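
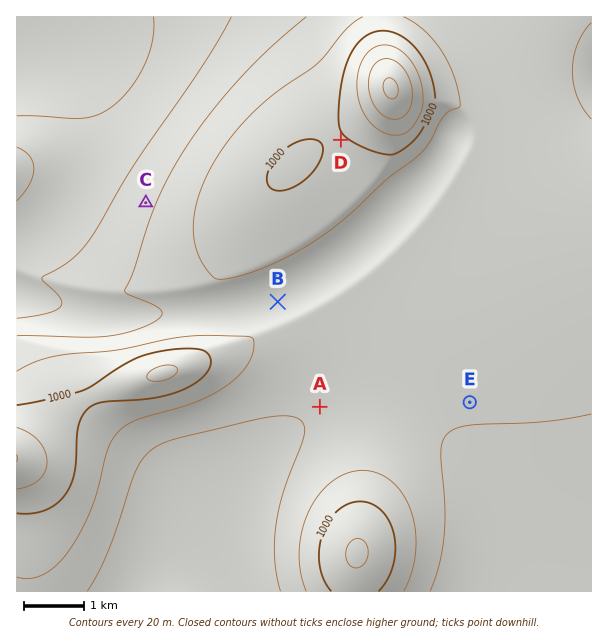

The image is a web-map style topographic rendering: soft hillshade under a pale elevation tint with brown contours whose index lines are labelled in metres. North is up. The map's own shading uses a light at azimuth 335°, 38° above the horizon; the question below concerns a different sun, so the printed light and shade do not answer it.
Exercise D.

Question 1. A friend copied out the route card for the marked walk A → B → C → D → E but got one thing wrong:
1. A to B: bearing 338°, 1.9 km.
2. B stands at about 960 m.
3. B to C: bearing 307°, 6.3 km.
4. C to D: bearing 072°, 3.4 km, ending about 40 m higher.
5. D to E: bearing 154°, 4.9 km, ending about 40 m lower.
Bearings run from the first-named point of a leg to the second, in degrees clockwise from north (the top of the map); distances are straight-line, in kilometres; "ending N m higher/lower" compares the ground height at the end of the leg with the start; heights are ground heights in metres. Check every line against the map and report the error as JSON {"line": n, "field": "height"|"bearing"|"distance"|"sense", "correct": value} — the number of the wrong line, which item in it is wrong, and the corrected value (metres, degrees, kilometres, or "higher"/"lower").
{"line": 3, "field": "distance", "correct": 2.8}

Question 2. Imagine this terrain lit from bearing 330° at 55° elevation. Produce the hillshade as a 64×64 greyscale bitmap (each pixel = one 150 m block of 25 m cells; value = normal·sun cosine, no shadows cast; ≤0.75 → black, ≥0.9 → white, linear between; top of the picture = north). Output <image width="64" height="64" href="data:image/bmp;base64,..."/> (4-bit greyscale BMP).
<image width="64" height="64" href="data:image/bmp;base64,Qk12CAAAAAAAAHYAAAAoAAAAQAAAAEAAAAABAAQAAAAAAAAIAAATCwAAEwsAABAAAAAAAAAAAAAAABEREQAiIiIAMzMzAERERABVVVUAZmZmAHd3dwCIiIgAmZmZAKqqqgC7u7sAzMzMAN3d3QDu7u4A////AGZmVVVWZmd3d3d3d3d3d4d3dmVURERFVmZmZ3d3d3d3ZmZVVVVmZ3d3d3d3d3eIiId3ZlVEREVWZmZnd3d3d3dmZlVVVWZmd3d3d3d3d4iIiId2VVREVVZmZmd3d3d3d2ZmZVVVVmZnd3d3d3d4iIiIiHdlVVVVVmZmZ3d3d3d3ZmZlVVVWZmd3d3d3d3iIiZmIh3ZlVVVWZmZnd3d3d3dmZmVVVVZmZnd3d3d3eIiJmZmId2ZVVWZmZmd3d3d3d2ZmZVVVVmZmd3d3d3d4iJmZmZiHdmZmZmZmZ3d3d3d3ZmZVVVVVZmZ3d3d3d3iImZmZmYh3ZmZmZmZnd3d3d3dVVVVVVVVmZmd3d3d3eIiZmamZiHd2ZmZmZmd3d3d3d1VVVVVVVWZmZ3d3d3d3iImZqpmYh3dmZmZmd3d3d3d3REVVVVVVZmZmd3d3d3eIiZmZmZiHd3ZmZmZ3d3d3d3dERVVVVVVmZmZnd3d3d4iImZmZmIh3d3ZmZ3d3d3d3d0RFVVVVVWZmZmZ3d3d3eIiZmZmYiHd3d3d3d3d3d3d3RVVVVVVVVmZmZmZ3d3d3iImZmZiId3d3d3d3d3d3d3dWZmZVVVVWZmZmZmd3d3eIiIiYiIh3d3d3d3d3d3d3d3dmZmZVVVVWZmZmZmd3d3iIiIiIiHd3d3d3d3d3d3d2h3d2ZlVVVVVmZmZmZnd3d3iIiIiHd3d3d3d3d3d3d2aIh3ZmVVVVVVVWZmZmZ3d3d4iIiHd3d3d3d3d3d3d3ZpiId2ZVVEREVVVVZmZmZ3d3d3d3d3d3d3d3d3d3d3dmmYh3ZmVURERERFVVZmZmd3d3d3d3d3d3d3d3d3d3d2aZiId2ZVRDMzM0RFVWZmZnd3d3d3d3d3d3d3d3d3d3dpmIiHd2ZUMyIiM0RVVmZmZ3d3d3d3d3d3d3d3d3d3d2mZiIiId2ZUMiIjNEVVZmZmd3d3d3d3d3d3d3d3d3d3eZmZiIiIiHZUMzNERVVmZmZnd3d3d3d3d3d3d3d3d3d5mZmZmZmqmYdlVERVVWZmZmd3d3d3d3d3d3d3d3d3d3mZmZmZqqu7uph2ZVVmZmZmZnd3d3d3d3d3d3d3d3d3eZmZmqqrvMzMupiHZmZmZmZmd3d3d3d3d3d3d3d3d3d5mqqqqru7zMzMuqmHd2ZmZmd3d3d3d3d3d3d3d3d3d3qqqqqqqqqru7u6qpmYd3ZmZ3d3d3d3d3d3d3d3d3d3eqqpmZmZmZmZmZmZmZmYh3d3d3d3d3d3d3d3d3d3d3d5mZmIiIiIiIiIiIiIiJmYh3d3d3d3d3d3d3d3d3d3d3mYiId3d3d3d3d3d3d3iImYh3d3d3d3d3d3d3d3d3d3eIh3d3ZmZmZmZlVmZmZ3eImYd3d3d3d3d3d3d3d3d3d3d3d3d3d3d3ZmVVVVVWZneImYd3d3d3d3d3d3d3d3d3d3d3iIiIiId3d2ZVRERVZneImHd3d3d3d3d3d3d3d3d3iIiIiIiIiHd3d2ZVRERVZniJmHd3d3d3d3d3d3d3d3iIiIiIiIiIh3d3d2ZlRERVZ3iZh3d3d3d3d3d3d3d3d4iIiIiIiIiHd3d3ZmZVQ0RWZ4iYd3d3d3d3d3d3d3d3eIiIiIiIiIh3d3dmZmZUQ0VWeImHd3d3d3d3d3d3d3d3eIiIiIiIiId3d3ZmZmZUNFVniJh3d3d3d3d3d3d3Z3d3iIiIiIiIiHd3dmZmZmVDRFZ4iYd3d3d3d3d3d3dmd3eIiIiIiIiIh3d3ZmZmZlRERWeImHd3d3d3d3d3d2Znd3iIiIiIiIiId3d2ZmZmZlREVniJd3d3d3d3d3d3ZmZ3d4iIiIiIiIiHd3dmZmZmZURVZ4iHd3d3d3d3d3dWZnd3iIiIiIiIiIh3d3ZmZmZmVEVWeIh3d3d3d3d3d2ZmZ3eIiIiJmZiIiIh3d3ZmZmZlREVniId3d3d3d3d3ZmZ3d3iIiImZmZiIiId3d2ZmZmZDNFZ4h3d3d3d3d3d3d3d3eIiIiZmZmYiIiHd3dmZmZlMzRWeId3d3d3d3d3d3d3d4iIiJmZmZmYiIh3d3dmZmVCI0V4h3d3d3d3d3iHd3d4iIiImZmZmZmIiId3d3dmVUISNWeId3d3d3d3eIiIiIiIiIiZmZmZmZiIiId3d2ZVQxEkV4h3d3d3d3d5iIiIiIiIiJmZmZmZmYiIiHd3dlVDEBNGd3d3d3d3d3mIiIiIiIiIiZmZmZmZmIiIiHd3ZUMhEkVnd3d3d3d3eYiIiIiIiIiImZmZmZmZiIiIiHdlQzISNWd3d3d3d3d4iIiIiIiIiIiZmZmZmZmYiIiIiHZUMzNFZ3d3d3d3d3iIiIiIiIiIiImZmZmZmZmIiImZh2VERVZ3d3d3d3d3eIiIiIiIiIiIiImZmZmZmYiImZmZhlVVZnd3d3d3d2ZoiIiIiIiIiIiIiJmZmZmZmJmZqqqYZlZnd3d3d3d3Zmd3d3d4iIiIiIiIiJmZmZmZmZqru6h2Znd3d3d3d3ZmZ3d3d3d3eIiIiIiIiJmZmZmZmru7qYd3d3d3d3d3dmZnd3d3d3d3eIiIiIiIiIiIiZmau8upiHd3d3d3d3d2Zmd3d3d3d3d3eIiIiIiIiIiImZqru6mId3d3d3d3d3dmZ3d3d3d3d3d3iIiIiIiIiIiJmqu7qYiHd3d3d3d3d2Znd3d3d3d3d3d4iIiIiIiIiImZqqqpmId3d3d3d3d3dm"/>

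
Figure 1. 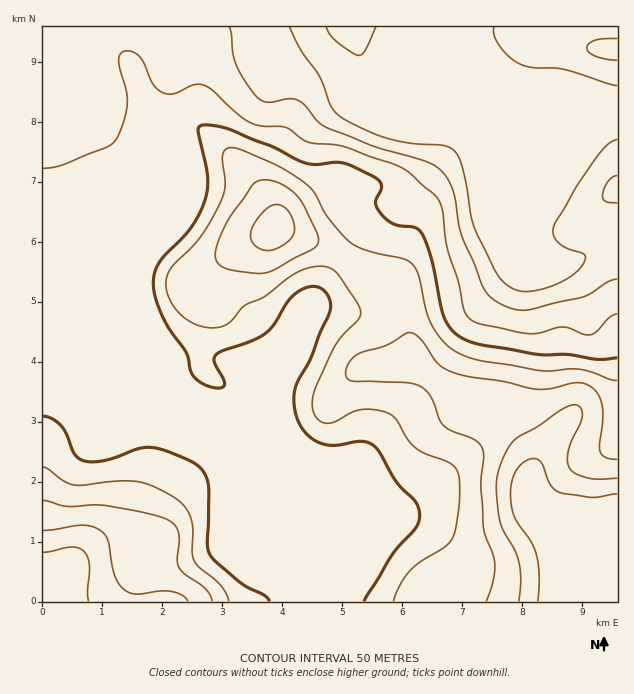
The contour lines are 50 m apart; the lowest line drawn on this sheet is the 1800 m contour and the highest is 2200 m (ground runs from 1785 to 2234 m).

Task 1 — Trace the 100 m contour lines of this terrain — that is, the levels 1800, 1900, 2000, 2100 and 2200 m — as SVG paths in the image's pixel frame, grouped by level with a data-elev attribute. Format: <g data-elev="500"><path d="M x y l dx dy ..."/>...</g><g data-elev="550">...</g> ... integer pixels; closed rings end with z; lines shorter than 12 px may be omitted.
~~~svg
<g data-elev="1800"><path d="M376 27l-11 23-3 4-3 1-7-3-15-10-7-8-4-7"/></g><g data-elev="1900"><path d="M617 279l-9 3-24 14-54 14-16-1-18-8-7-6-5-7-20-47-5-15-6-34-5-12-6-9-6-5-9-4-51-15-50-20-8-6-14-17-8-4-9-1-18 3-9-2-10-12-13-22-4-12-2-20-2-7"/><path d="M617 175l-4 2-5 4-4 8-2 7 2 4 3 2 10 1"/><path d="M617 38l-22 2-6 3-2 5 2 4 7 5 21 3"/></g><g data-elev="2000"><path d="M270 601l-6-6-25-13-23-20-6-7-3-11 1-58-2-11-7-9-9-5-19-8-20-6-14 2-33 12-12 1-9-1-4-3-5-4-8-21-5-8-9-6-9-3"/><path d="M617 358l-18 1-31-5-32 0-55-9-18-7-11-8-8-14-12-55-10-27-7-7-17-1-7-3-8-7-6-8-1-7 6-14-4-7-34-17-9-1-21 3-10-2-30-16-48-19-20-3-7 2-1 6 9 42-1 20-5 15-8 15-9 12-21 21-7 10-3 17 5 19 9 22 19 26 4 18 4 6 12 9 14 3 3-1 2-3-11-23 1-4 2-3 34-13 14-7 9-9 15-25 12-10 7-3 8 0 6 2 5 5 3 9-1 10-10 21-8 24-12 21-4 11-1 15 4 16 10 15 14 8 13 1 27-4 11 4 7 8 17 29 19 20 4 11-1 7-3 8-24 27-28 46"/></g><g data-elev="2100"><path d="M212 601l-2-6-4-6-21-15-6-6-2-9 2-25-3-8-7-6-21-7-39-7-14-1-28 1-24-6"/><path d="M617 459l-10-1-6-5-2-8 4-28-1-14-6-12-10-7-11-1-24 6-15 0-33-8-45-7-12-5-7-5-18-25-6-5-5-1-4 0-20 12-25 8-9 6-5 7-1 6 0 4 3 4 6 1 51 2 13 3 6 4 5 6 10 24 4 6 8 5 21 8 9 8 2 9-3 28 2 42 3 11 7 18 2 10-2 17-7 19"/><path d="M250 273l12 0 10-2 41-22 5-6-1-11-17-33-13-12-15-6-12-1-7 5-25 35-12 29 0 10 5 7 9 4z"/></g><g data-elev="2200"><path d="M89 601l-1-10 1-26-1-7-4-6-5-4-6-1-30 5"/><path d="M617 494l-24 3-31-4-6-3-5-4-9-22-4-5-5-1-6 2-9 8-4 7-3 9 0 21 4 14 16 22 5 14 3 21-1 25"/></g>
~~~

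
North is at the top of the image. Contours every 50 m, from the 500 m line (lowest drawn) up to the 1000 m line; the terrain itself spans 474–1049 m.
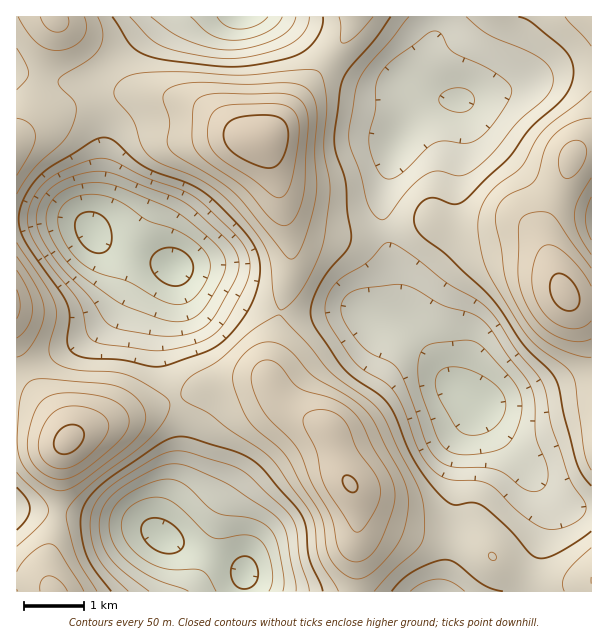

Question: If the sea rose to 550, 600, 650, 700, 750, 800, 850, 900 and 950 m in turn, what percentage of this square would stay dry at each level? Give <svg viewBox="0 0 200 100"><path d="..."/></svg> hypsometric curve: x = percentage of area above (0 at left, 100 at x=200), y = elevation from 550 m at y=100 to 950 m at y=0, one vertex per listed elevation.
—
<svg viewBox="0 0 200 100"><path d="M187 100l-12-12-23-13-25-13-25-12-32-12-27-13-19-13-13-12"/></svg>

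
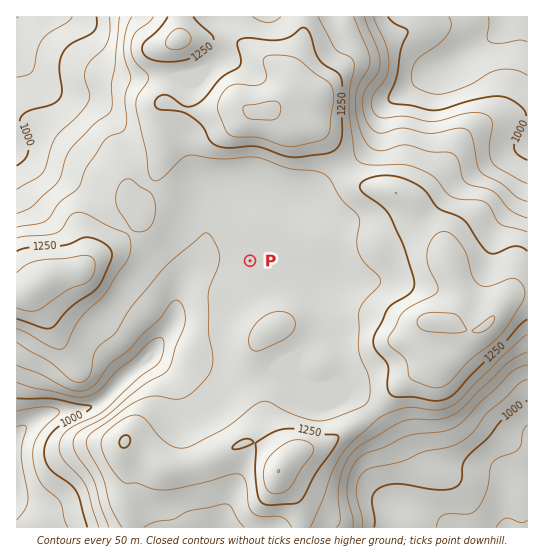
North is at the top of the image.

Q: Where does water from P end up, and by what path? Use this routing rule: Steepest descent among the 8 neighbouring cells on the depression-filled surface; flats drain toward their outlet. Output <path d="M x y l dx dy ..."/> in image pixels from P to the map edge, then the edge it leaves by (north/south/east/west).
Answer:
<path d="M250 261l-5-6-30 0-9 10-7 4-20 20 0 5-1 1 0 10-1 1 0 7-2 1 0 3-5 10-5 6 0 1-7 8-5 11-2 0-20 20-1 0-29 29-7 4-7 1-1 2-7 0-1 1-15 0-1 1-12 2-4 2-3 0-5 3-8 5-13 12"/>
exit: west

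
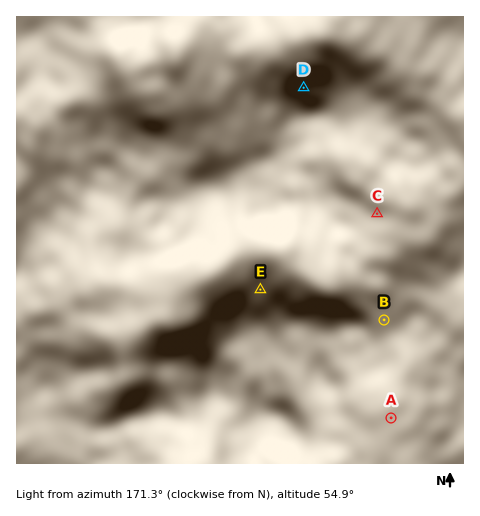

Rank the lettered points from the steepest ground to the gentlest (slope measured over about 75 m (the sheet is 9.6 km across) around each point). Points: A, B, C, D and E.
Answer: D E C B A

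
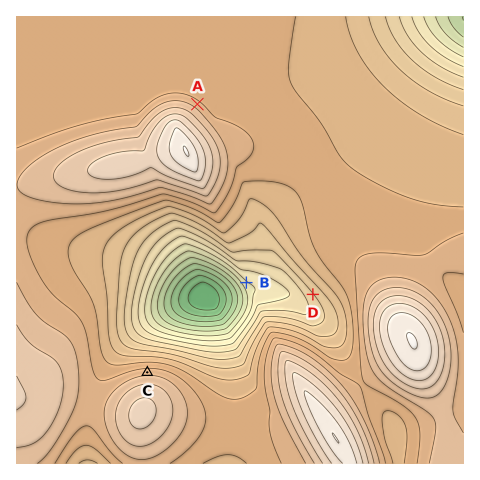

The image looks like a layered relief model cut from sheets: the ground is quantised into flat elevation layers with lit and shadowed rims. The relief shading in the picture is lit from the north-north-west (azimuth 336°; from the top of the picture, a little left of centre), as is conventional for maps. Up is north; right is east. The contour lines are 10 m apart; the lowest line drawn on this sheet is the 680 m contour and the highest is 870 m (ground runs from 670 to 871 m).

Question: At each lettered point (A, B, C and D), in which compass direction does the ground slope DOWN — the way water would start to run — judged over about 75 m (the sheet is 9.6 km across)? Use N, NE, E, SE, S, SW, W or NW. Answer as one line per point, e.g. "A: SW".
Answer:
A: NE
B: SW
C: N
D: SW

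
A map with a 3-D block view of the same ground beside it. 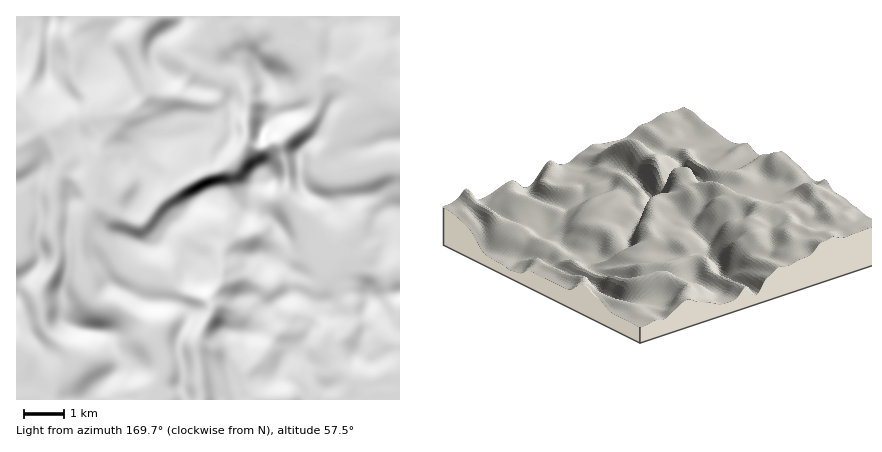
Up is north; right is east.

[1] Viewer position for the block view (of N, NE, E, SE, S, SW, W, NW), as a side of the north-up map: SW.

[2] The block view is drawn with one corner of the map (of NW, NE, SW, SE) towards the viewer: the SW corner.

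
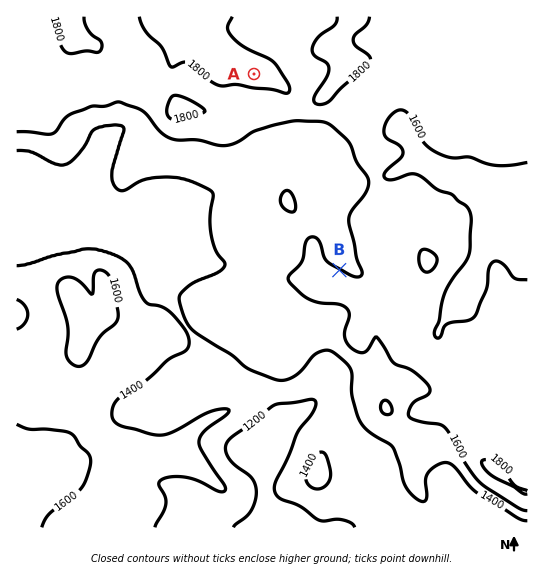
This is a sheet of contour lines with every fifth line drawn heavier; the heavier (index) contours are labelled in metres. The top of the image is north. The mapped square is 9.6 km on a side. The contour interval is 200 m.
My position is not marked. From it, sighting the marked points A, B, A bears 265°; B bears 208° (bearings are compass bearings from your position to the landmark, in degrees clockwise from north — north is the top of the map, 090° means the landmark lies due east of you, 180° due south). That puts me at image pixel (453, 57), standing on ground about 1780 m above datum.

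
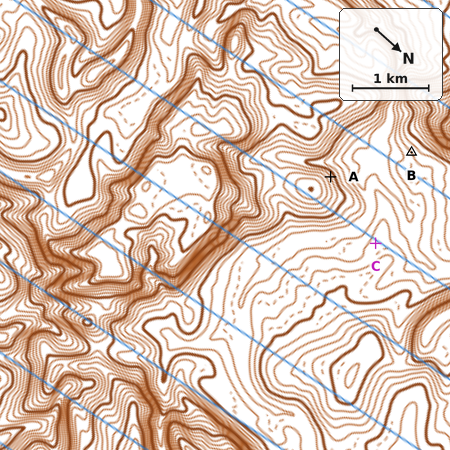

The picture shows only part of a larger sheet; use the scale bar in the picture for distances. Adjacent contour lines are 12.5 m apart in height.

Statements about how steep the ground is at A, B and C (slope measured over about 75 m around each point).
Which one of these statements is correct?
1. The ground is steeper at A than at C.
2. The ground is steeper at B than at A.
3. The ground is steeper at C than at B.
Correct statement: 1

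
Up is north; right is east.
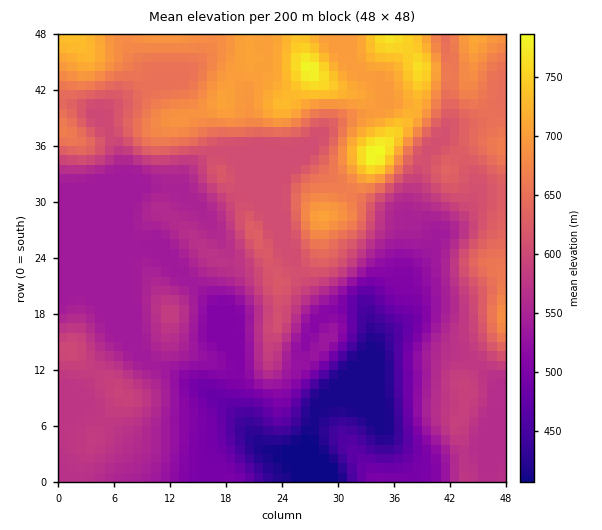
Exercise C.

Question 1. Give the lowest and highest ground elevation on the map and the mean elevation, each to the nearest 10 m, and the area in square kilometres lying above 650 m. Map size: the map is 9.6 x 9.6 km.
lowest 410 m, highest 790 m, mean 580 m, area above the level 22.1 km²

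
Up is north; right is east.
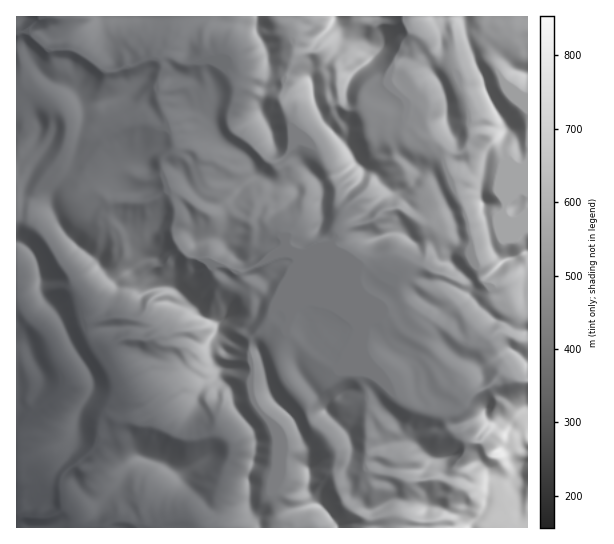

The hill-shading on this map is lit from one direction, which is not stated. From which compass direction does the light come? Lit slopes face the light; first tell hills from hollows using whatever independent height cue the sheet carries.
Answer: SW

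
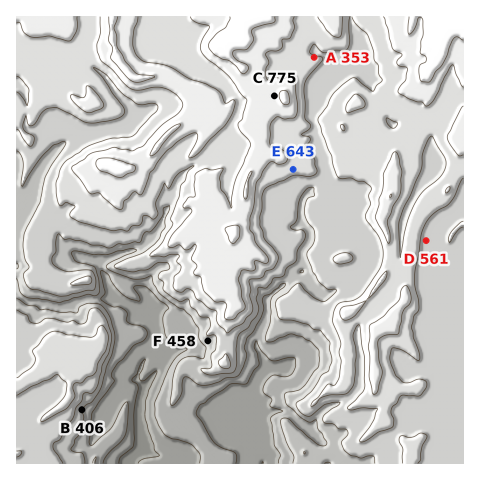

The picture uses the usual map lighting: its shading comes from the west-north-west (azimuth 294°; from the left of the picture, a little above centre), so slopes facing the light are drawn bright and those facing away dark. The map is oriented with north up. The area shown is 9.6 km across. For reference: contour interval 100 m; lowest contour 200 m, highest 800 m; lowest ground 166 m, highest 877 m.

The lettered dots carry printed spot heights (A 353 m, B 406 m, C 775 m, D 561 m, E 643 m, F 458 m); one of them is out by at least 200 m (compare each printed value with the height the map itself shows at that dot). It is A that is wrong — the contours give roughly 603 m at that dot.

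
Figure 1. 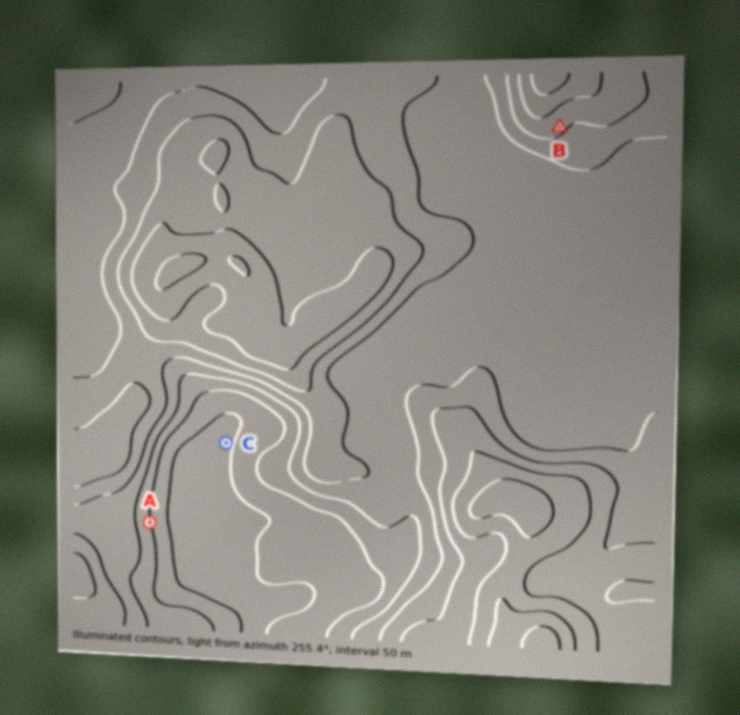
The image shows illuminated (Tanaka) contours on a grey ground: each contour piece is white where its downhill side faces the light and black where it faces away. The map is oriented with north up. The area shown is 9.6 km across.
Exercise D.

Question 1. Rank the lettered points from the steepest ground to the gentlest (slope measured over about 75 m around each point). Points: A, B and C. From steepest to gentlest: A B C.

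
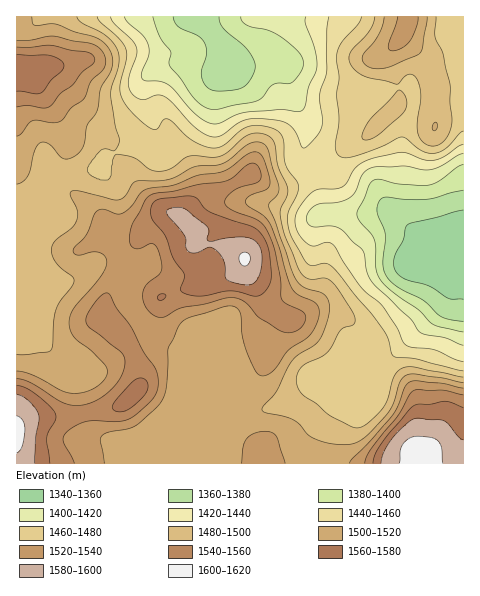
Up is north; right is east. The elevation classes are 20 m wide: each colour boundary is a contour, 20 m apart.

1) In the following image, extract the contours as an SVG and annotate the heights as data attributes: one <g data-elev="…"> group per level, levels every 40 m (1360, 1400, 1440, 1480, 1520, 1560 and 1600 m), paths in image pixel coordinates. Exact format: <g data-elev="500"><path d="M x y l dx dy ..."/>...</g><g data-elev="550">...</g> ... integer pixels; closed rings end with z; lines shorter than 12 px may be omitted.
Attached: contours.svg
<g data-elev="1360"><path d="M463 299l-14 0-21-13-24-7-8-7-3-9 3-10 7-14 2-10 2-4 56-15"/></g><g data-elev="1400"><path d="M463 332l-30-8-15-15-20-13-14-12-5-7-3-7-2-31-3-5-12-13-2-7 12-28 5-6 7-1 19 5 28 1 11-4 18-14 6-2"/><path d="M241 17l1 4 4 4 24 6 17 10 14 14 2 6 0 6-3 7-7 8-5 2-9-1-6 1-10 13-5 3-44 10-8-2-10-7-16-23-10-11-1-5 2-10-11-15-7-20"/></g><g data-elev="1440"><path d="M463 362l-9-3-19-9-23-3-7-3-8-16-13-20-24-22-26-41-6-3-14 4-6-2-9-10-4-13 3-12 13-16 8-4 16 0 7-2 5-4 8-15 10-7 11-4 26-5 7 2 15 6 10 0 10-3 15-11 4-2"/><path d="M329 17l-2 14 0 40-7 25 2 29-6 12-9 9-3 2-3-2-8-17-10-8-23-2-12 0-10 4-16 12-9 2-9-3-9-7-22-24-8-6-8-2-13 5-8-3-6-6-2-8 2-9 7-19-1-8-5-8-17-15-3-7"/></g><g data-elev="1480"><path d="M463 377l-50-10-11 1-8 9-6 22-5 9-15 15-10 5-7-1-19-10-16-13-13-9-5-6-2-7 1-7 3-6 6-5 15-7 6-4 13-22 4-4 9-2 2-6-5-11-18-26-7-4-12 1-6-1-5-4-4-7-13-31-4-15-1-11 7-14 1-7-10-23-5-25-3-4-6-3-13 0-8 4-14 13-7 5-9 1-24-1-17 12-11 3-11-2-18-12-16-3-3 6-2 16-3 4-8 0-8-4-4-4 0-5 8-12 8-6 11 2 4-8 0-5-4-14-4-30 7-26 1-12-3-9-6-8-9-7-20-10-4-5"/><path d="M363 139l5 1 8-4 27-23 3-5 1-6-2-6-3-5-3-1-2 1-27 28-7 13z"/><path d="M375 17l-2 7-4 8-18 20-2 5 1 6 5 7 8 6 33 8 2 0 9-9 4-1 4 2 4 7 2 11-4 28 1 11 6 10 9 3 7-2 6-5 4-9 2-10-2-17 0-20-7-30-8-17 1-19"/></g><g data-elev="1520"><path d="M104 463l-4-22 2-6 7-3 18-3 9-3 19-17 7-9 5-15 1-37 11-22 5-6 41-14 7 0 5 2 4 6 1 21 5 18 9 18 3 4 4 1 4-1 6-4 14-20 21-14 7-10 4-12-1-9-5-5-15-6-5-5-6-13-8-31-9-23-7-8-14-8-3-4 0-3 3-4 17-7 4-4-2-13-7-18-5-2-6 1-20 15-9 4-24 3-25 11-26 3-6 4-10 15-8 6-6 0-13-5-7 2-9 23-12 12-2 5 2 3 3 1 14-3 9 1 5 5 0 7-7 14-26 30-3 7-1 9 2 7 4 6 16 12 14 15 2 6-1 6-5 7-9 5-9 3-10 1-12-3-30-16-14-3"/><path d="M285 463l-8-26-5-4-7-2-12 3-7 5-3 8-1 16"/><path d="M463 388l-19-4-26-3-9 2-4 5-7 17-6 11-23 26-17 17-3 4"/><path d="M17 136l4-2 7-10 5-3 21 2 8-3 9-12 13-10 7-16 12-12 3-9-2-6-3-6-5-3-7-3-36-7-24 4-12 0"/><path d="M398 17l-10 28 1 4 2 2 11-3 8-7 7-15 1-9"/></g><g data-elev="1560"><path d="M50 463l-3-25 1-6 7-12 0-7-6-8-14-12-10-6-8-2"/><path d="M115 411l5 1 6-2 15-11 7-10 0-5-2-4-7-2-8 5-18 21 0 5z"/><path d="M463 408l-18-7-15 3-12 0-5 2-31 36-7 12-2 9"/><path d="M159 300l5-1 2-2-1-3-4 0-3 1-1 3z"/><path d="M191 295l13 1 26-5 25 5 7-2 6-7 3-9-1-22-3-11-4-9-7-7-46-17-6-4-9-11-9-1-28 4-6 6-1 11 14 18 8 23 11 15 0 5-3 13z"/><path d="M17 91l18 3 6-1 11-13 10-10 2-4-4-6-10-4-33-2"/></g><g data-elev="1600"><path d="M443 463l-1-15-4-7-6-3-14-2-8 2-7 6-3 7-1 12"/><path d="M17 453l5-7 3-16-2-10-6-4"/><path d="M242 265l4 1 4-4 0-6-4-4-4 1-3 3 0 4z"/></g>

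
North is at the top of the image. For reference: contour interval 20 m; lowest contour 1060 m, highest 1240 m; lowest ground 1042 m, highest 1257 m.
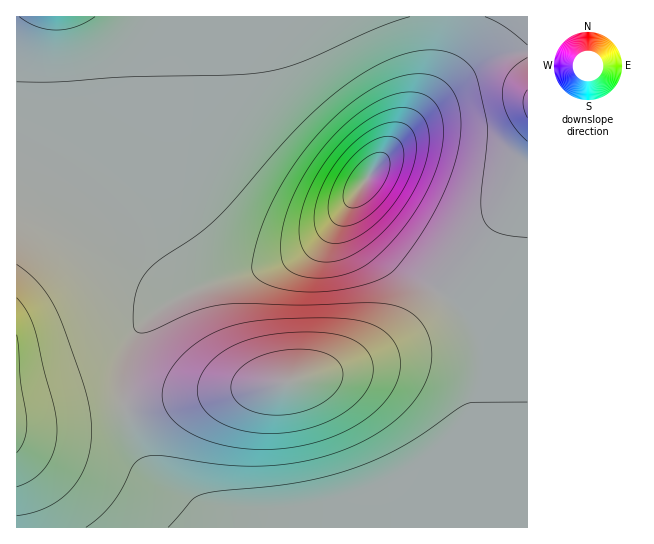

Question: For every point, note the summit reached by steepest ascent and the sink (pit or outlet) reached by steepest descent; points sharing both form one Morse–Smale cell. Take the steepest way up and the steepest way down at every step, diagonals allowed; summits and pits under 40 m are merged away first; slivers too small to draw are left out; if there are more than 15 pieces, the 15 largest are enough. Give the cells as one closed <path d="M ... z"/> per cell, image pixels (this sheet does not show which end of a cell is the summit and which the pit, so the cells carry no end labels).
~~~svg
<path d="M527 16l-510 0-1 187 15 2 22 7 28 13 37 24 55 44 8 3 24-11 60-17 37-15 30-27 25-33-2 8 1 12 7 13 12 16 22 22 50 37 24 29 9 23 3 14 1 160 43 1z"/><path d="M357 193l-25 33-30 27-37 15-60 17-24 11-26 16-18 18-6 11-7 20-1 33 4 25 9 30 17 29 13 13 24 17 20 20 274-1-1-160-7-26-9-18-20-22-50-37-22-22-12-16-7-13-1-12z"/><path d="M25 204l-9 1 0 322 193 1-19-20-24-17-22-26-13-31-8-40 1-33 8-23 23-26 25-15-7-4-50-40-33-22-31-16z"/>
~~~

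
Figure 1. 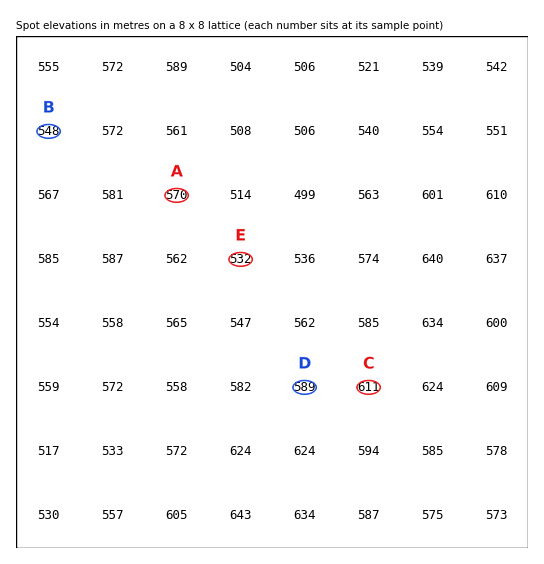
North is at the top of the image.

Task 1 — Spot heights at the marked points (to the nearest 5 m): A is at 570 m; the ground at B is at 550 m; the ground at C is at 610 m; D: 590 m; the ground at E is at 530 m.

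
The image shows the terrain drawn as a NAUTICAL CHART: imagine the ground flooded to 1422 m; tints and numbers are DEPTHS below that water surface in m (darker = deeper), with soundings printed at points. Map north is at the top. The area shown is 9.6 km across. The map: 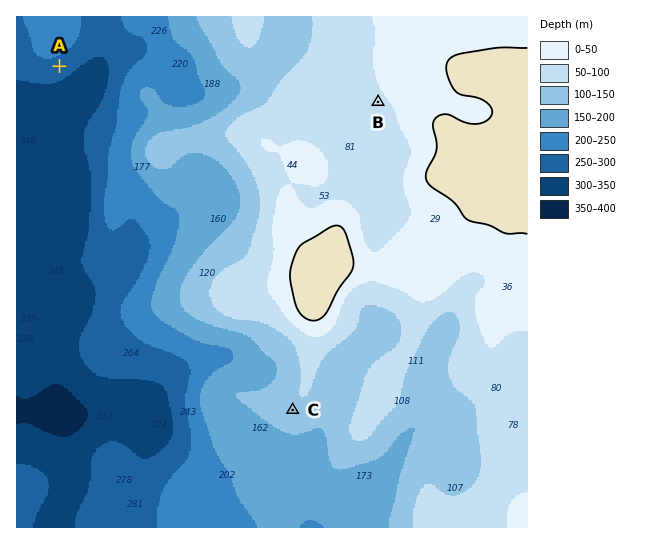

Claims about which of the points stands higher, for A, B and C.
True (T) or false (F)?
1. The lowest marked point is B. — F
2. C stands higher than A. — T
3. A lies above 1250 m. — F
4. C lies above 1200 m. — T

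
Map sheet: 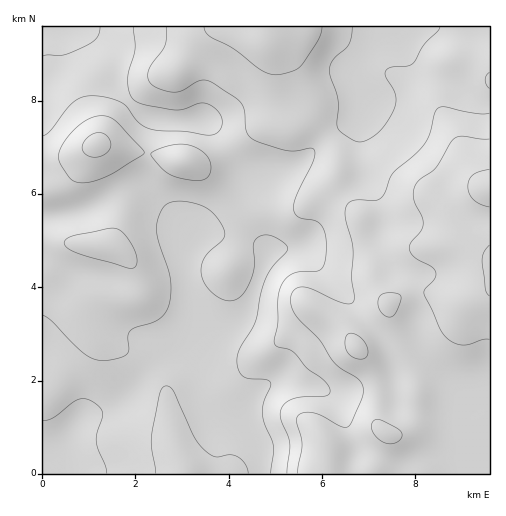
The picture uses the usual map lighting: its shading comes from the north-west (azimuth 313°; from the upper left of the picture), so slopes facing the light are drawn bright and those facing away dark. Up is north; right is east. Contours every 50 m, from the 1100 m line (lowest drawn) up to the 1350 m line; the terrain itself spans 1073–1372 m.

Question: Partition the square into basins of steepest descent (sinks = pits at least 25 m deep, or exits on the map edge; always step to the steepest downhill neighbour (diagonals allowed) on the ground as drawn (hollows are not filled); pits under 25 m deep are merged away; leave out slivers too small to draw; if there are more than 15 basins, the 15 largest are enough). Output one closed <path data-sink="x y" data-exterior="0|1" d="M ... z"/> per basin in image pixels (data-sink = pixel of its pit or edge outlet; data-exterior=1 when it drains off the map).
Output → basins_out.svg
<path data-sink="43 462" data-exterior="1" d="M489 26l-219 0-2 11 21 21 19 40-6 17-9 10-4 3-17-3-11 3-38 25-24 11-102-20-38 18-17 3 1 309 447-1z"/><path data-sink="43 27" data-exterior="1" d="M269 26l-226 0-1 138 17-2 38-18 102 20 24-11 38-25 9-3 19 3 4-3 9-10 6-17-19-40-21-21z"/>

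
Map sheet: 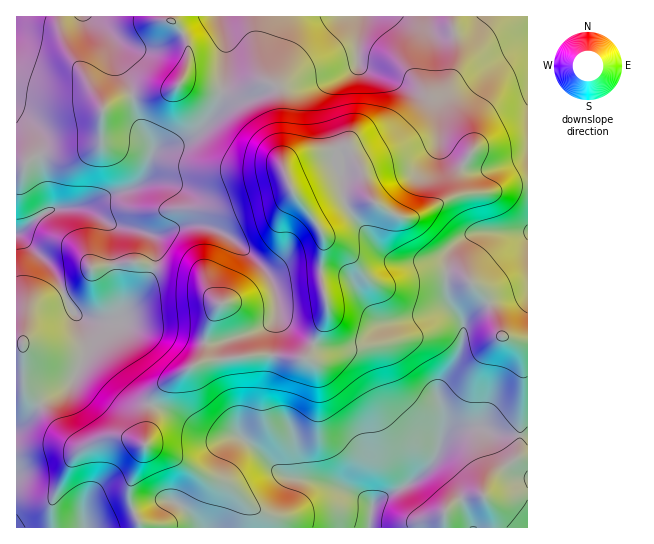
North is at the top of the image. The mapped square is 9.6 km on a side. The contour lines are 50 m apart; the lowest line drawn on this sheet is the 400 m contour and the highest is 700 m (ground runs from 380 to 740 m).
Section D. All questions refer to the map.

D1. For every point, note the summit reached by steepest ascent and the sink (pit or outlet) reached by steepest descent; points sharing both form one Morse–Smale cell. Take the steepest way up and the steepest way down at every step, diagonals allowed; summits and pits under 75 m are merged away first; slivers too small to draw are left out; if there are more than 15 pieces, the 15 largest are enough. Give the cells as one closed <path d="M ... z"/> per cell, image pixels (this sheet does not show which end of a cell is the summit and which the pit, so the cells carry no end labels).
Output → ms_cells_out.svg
<path d="M170 16l-154 1 1 511 122 0 1-5-11-24 0-12 16-41 6-41 6-14 25-19 21-11 52-6 51 4 22-48-7-29 3-44-12-20 6 1 32-18 23 0-6-11-4-17-14-24-34 4-24 10-7 7-3-13 0-55-2-12-6-6-7-1-23 10-17 0-41-12-4 2 7-21 0-17-9-18-8-6z"/><path d="M325 237l-4 22 0 23 7 29-22 48-51-4-52 6-33 19-15 15-6 16-4 35-16 41 2 18 9 18 0 4 387 1 1-186-27-7-12-32-5-8-19-18-10-2-32 0-28 9-18 0-16-13-15-20z"/><path d="M527 16l-356 0 0 5 8 6 9 18 0 17-7 21 4-2 41 12 17 0 23-10 7 1 6 6 2 12 0 55 4 14 6-8 24-10 26-4 8 0 3 4 11 20 4 17 8 12-5-2-20 1-37 18 10 16 23 16 25 30 18 4 34-10 32 0 10 2 19 18 5 8 12 32 13 5 13 1z"/>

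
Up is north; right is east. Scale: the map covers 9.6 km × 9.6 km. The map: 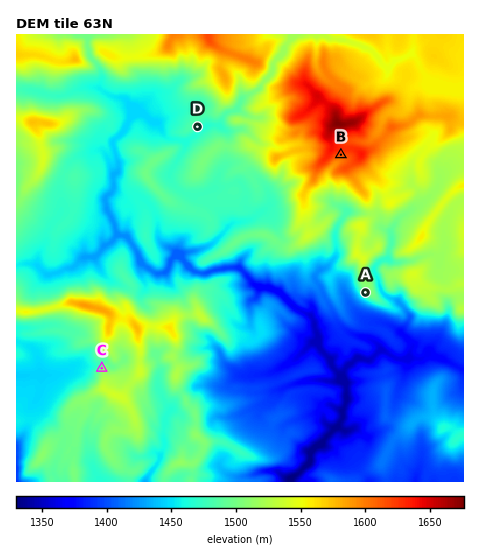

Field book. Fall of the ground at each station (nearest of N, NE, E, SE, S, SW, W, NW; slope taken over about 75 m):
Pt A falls SW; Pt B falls S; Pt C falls NW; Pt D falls SE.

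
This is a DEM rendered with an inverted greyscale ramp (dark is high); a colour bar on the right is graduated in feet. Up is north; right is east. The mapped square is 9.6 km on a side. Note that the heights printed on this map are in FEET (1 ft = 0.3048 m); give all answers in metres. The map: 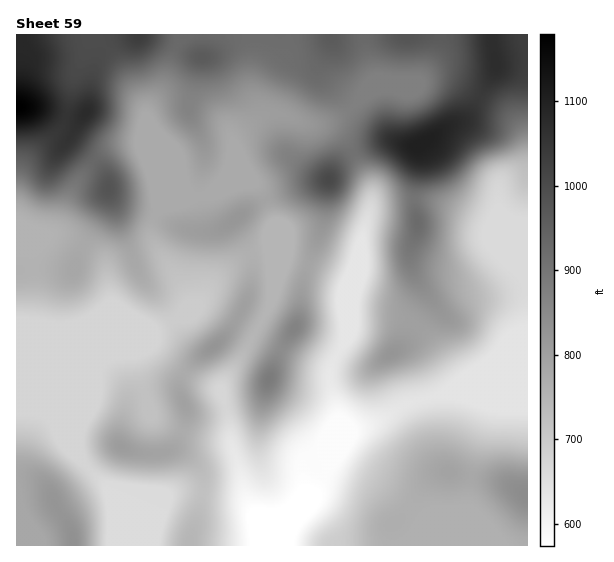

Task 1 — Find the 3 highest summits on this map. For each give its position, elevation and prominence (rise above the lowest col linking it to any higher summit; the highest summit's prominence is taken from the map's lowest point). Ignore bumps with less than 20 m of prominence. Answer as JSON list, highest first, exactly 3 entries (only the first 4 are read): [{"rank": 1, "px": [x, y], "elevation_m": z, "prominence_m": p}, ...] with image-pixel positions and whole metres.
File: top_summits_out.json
[{"rank": 1, "px": [418, 145], "elevation_m": 336, "prominence_m": 56}, {"rank": 2, "px": [329, 180], "elevation_m": 306, "prominence_m": 29}, {"rank": 3, "px": [269, 379], "elevation_m": 270, "prominence_m": 30}]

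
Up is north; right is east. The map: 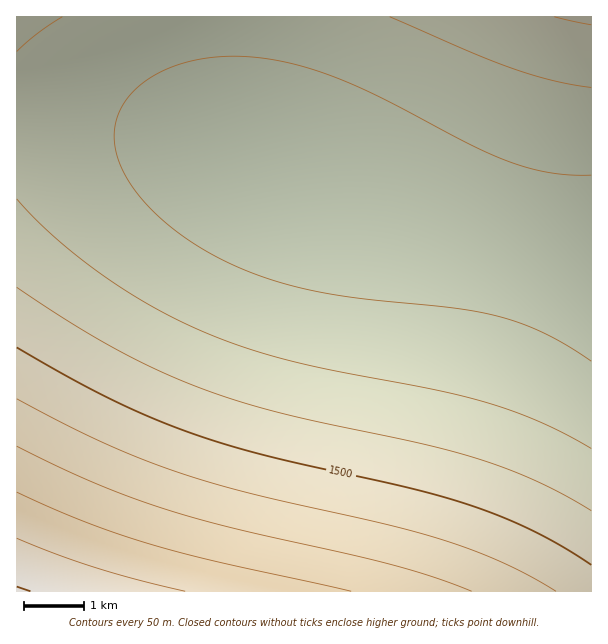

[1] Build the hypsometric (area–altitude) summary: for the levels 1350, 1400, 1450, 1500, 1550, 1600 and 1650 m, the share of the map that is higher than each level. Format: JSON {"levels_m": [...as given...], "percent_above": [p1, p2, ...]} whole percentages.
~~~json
{"levels_m": [1350, 1400, 1450, 1500, 1550, 1600, 1650], "percent_above": [74, 45, 32, 23, 15, 9, 4]}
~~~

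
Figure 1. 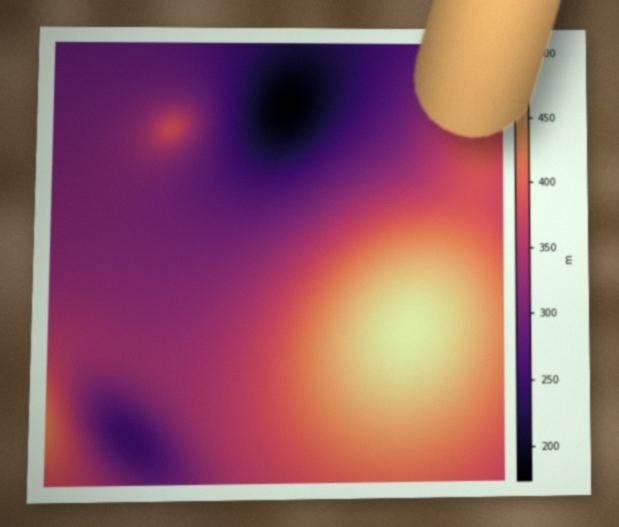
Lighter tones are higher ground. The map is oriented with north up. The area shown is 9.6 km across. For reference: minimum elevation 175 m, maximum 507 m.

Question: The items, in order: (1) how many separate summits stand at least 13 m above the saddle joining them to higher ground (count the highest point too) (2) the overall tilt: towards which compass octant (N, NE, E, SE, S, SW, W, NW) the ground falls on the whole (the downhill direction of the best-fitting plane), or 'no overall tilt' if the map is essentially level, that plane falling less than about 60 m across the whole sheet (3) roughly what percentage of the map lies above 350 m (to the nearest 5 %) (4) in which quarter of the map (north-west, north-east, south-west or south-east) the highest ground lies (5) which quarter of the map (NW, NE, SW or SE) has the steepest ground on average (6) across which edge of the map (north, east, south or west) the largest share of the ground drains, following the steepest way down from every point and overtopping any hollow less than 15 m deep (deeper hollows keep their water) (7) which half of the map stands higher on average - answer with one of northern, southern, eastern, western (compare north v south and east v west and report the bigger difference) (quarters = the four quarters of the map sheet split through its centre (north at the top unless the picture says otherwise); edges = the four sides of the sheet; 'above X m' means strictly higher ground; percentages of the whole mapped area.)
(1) Counting only tops that stand 13 m proud, the map has 3 summits.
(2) On the whole the ground falls towards the north-west.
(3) Roughly 40 % of the ground is higher than 350 m.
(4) Look to the south-east quarter for the highest ground.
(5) Slopes are steepest in the north-east quarter.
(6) Most of the ground drains across the northern edge.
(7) Taken as a whole, the southern half is higher than the northern.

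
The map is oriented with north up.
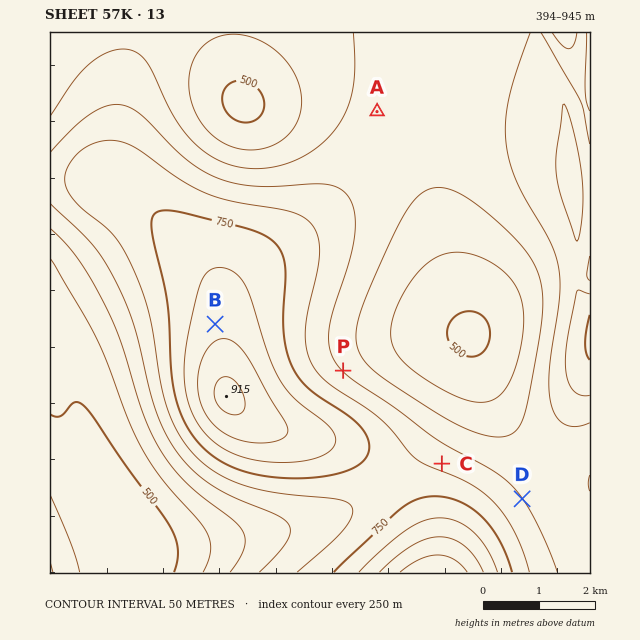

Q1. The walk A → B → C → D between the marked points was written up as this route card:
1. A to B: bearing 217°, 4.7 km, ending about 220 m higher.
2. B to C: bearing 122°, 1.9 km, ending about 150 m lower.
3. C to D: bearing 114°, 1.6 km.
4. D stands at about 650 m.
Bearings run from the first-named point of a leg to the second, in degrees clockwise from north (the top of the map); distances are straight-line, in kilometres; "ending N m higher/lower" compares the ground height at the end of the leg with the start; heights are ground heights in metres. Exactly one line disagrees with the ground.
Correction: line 2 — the distance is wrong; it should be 4.7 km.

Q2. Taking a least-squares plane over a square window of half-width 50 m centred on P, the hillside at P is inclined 8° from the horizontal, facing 45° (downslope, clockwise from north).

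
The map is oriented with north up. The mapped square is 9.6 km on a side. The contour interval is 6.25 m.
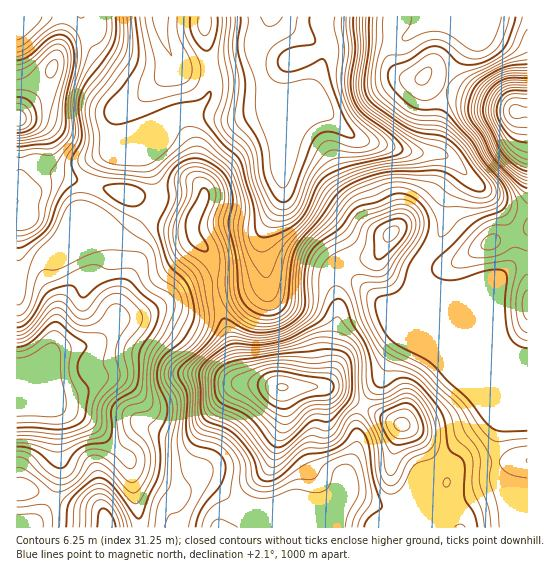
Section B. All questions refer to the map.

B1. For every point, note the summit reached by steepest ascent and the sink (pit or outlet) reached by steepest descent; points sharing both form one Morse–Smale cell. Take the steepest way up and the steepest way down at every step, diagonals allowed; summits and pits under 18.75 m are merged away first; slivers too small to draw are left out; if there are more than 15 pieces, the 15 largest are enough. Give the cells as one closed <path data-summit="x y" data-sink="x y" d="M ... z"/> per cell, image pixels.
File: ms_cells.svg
<path data-summit="282 387" data-sink="17 373" d="M390 235l-13 21-28 5-6 3-7 9-1 12 4 26-7 36 0 23-9 17-48 0-30-6-5-4-4-11-3-16-14-43-5-23-28 7-41 22-27 6-21 24-12 4-24 2-12 8-7 11-17 5-8 0-1 13 70 34 43 41 12 67 386 0 1-170-21-5-16-8-46-46 47 116-11 12-15 9-24 27-15 10-18 26-8 8-12 4-45-18 3-6 0-16 10-26 0-26 3-8 21-32 8-20 14-21 16-40-2-28 4-8-20-15z"/><path data-summit="515 111" data-sink="271 17" d="M394 16l-234 1 3 18 10 23 2 8-33 31-19 10-4 4-3 11 1 13 27 18 14 42 15-3 20 0 10 5 0 4-11 21 0 8 3 8 16 19 4 27 32-1 11-4 6-6-1-38 20-40 0-17-6-15-1-21-12-36 2-19 61 26 22 20 12 7 48 12 30 1 14 7 10 10 1 4-3 5-9 11-5 11-3 28-7 12-14 17-2 3 2 2 10 4 18-2 40-24 37-11 0-117-11-1-7-4-44-13-40-18-16 2-7-3-8-9-6-17 0-12z"/><path data-summit="282 387" data-sink="271 17" d="M266 87l-2 19 12 36 1 21 6 15 0 17-20 40 1 38-6 6-11 4-32 1 1 13 13 38 10 39 6 7 30 6 48 0 9-17 0-23 7-36-4-26 2-15 12-9 28-5 13-21 11 12 20 14 16-20 7-12 4-32 16-24-11-13-14-7-30-1-48-12-12-7-22-20z"/><path data-summit="17 118" data-sink="271 17" d="M159 16l-60 0-2 11-3 4-23 9-11 10-15 37-28 31 3 12 1 54 8 5 4 0 13-12 7-2 81 21 23-2-1-9-12-32-27-18-1-13 1-8 6-7 19-10 33-31-2-8-10-23z"/><path data-summit="402 425" data-sink="17 373" d="M419 280l0 18-16 40-14 21-8 20-21 32-3 8 0 26-10 26-2 22 44 18 4 0 13-8 13-17 4-9 19-14 24-27 15-9 11-12-48-116-10-10-8-2z"/><path data-summit="17 118" data-sink="17 373" d="M98 16l-82 1 1 356 8 0 17-5 11-23 4-39-12-32 0-15 6-9 18-15 34-7 8 17 0 10-6 12 0 12 6 11 6 22 11-42 0-28 4-8 25-31 0-8-23 1-81-21-7 2-13 12-4 0-9-6 0-53-3-12 28-31 15-37 11-10 23-9 3-4z"/><path data-summit="515 111" data-sink="17 373" d="M193 192l-20 0-15 3-2 11-24 28-5 15 1 21-11 42-6-22-6-11 0-12 6-12 0-10-8-17-34 7-18 15-6 9 0 15 11 25 1 18-7 39 11-7 33-5 24-25 27-6 41-22 29-8 0-12-4-14-16-19-3-8 1-12 10-17-2-6z"/><path data-summit="515 111" data-sink="17 373" d="M527 16l-132 0-6 22 2 20 6 13 9 6 20 0 40 18 44 13 7 4 10 0z"/><path data-summit="107 527" data-sink="17 373" d="M49 401l-2 1 5 4 5 9 3 46-1 17-6 16-13 23-3 3-20 0-1 7 123 1 0-15-10-52-39-38z"/><path data-summit="515 111" data-sink="17 373" d="M527 231l-36 10-40 24-18 2-11-6-5 9 2 9 7 8 13 6 52 52 28 12 9 0z"/><path data-summit="515 111" data-sink="17 373" d="M18 388l-2 1 0 130 21 1 10-13 12-29 1-17-3-46-5-9-9-7z"/>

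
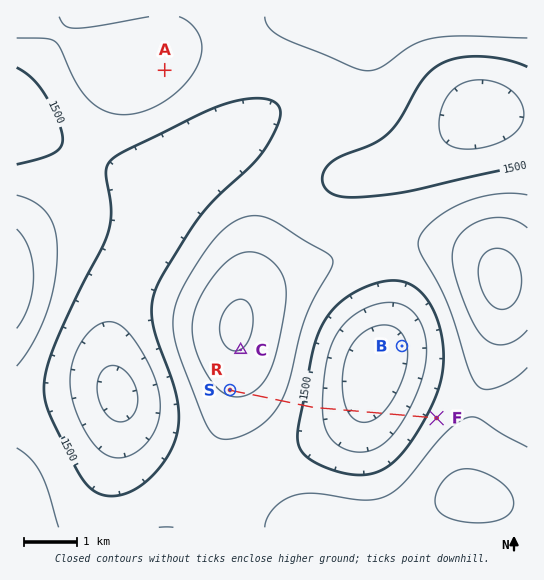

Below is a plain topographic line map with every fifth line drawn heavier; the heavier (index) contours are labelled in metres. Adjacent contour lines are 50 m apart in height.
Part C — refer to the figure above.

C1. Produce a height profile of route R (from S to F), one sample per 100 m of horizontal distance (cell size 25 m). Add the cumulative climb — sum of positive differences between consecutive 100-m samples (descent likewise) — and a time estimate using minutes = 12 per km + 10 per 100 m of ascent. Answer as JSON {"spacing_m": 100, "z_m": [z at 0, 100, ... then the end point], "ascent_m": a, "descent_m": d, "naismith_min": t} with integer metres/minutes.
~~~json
{"spacing_m": 100, "z_m": [1608, 1608, 1606, 1603, 1599, 1593, 1586, 1578, 1569, 1559, 1548, 1537, 1525, 1512, 1499, 1486, 1472, 1459, 1446, 1433, 1422, 1411, 1403, 1396, 1391, 1388, 1387, 1390, 1394, 1401, 1409, 1420, 1432, 1445, 1458, 1472, 1485, 1498, 1510, 1520, 1522], "ascent_m": 135, "descent_m": 220, "naismith_min": 60}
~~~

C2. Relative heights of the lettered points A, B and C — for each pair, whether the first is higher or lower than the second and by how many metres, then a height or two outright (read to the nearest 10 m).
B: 260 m lower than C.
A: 190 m higher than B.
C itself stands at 1650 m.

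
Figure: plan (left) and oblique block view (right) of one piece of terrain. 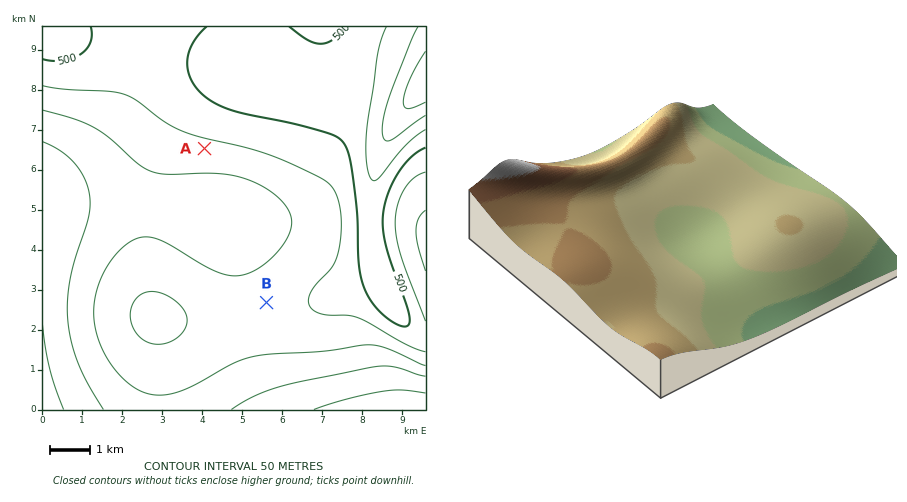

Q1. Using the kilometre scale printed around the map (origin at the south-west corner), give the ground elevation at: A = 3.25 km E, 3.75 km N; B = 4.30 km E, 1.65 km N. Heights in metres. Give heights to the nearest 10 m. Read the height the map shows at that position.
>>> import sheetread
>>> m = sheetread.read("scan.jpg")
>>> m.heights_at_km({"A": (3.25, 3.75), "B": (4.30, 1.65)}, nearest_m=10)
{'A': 410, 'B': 430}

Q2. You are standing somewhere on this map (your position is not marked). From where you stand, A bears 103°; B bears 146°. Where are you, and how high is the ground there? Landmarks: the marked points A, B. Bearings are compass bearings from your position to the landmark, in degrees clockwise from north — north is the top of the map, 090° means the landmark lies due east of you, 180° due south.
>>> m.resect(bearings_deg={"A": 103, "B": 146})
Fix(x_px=155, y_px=137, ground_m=430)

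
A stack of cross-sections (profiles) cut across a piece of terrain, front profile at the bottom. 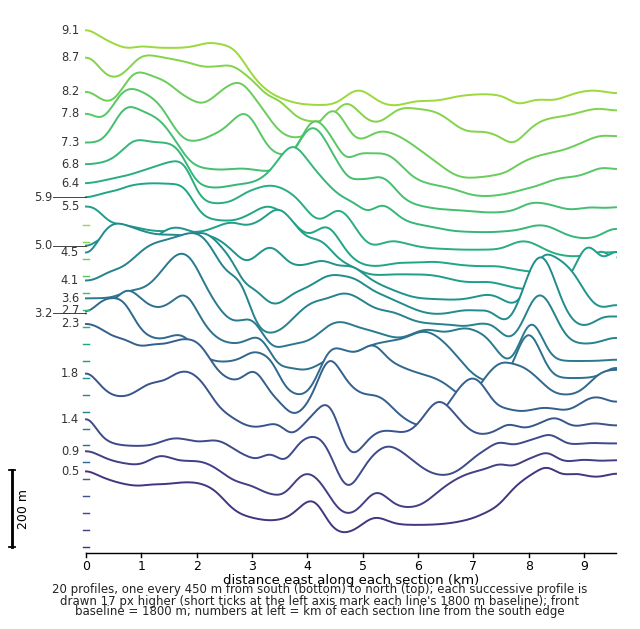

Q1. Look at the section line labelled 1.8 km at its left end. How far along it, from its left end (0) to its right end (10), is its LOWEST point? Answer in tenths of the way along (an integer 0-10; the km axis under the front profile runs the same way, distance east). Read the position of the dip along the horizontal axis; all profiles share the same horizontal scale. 5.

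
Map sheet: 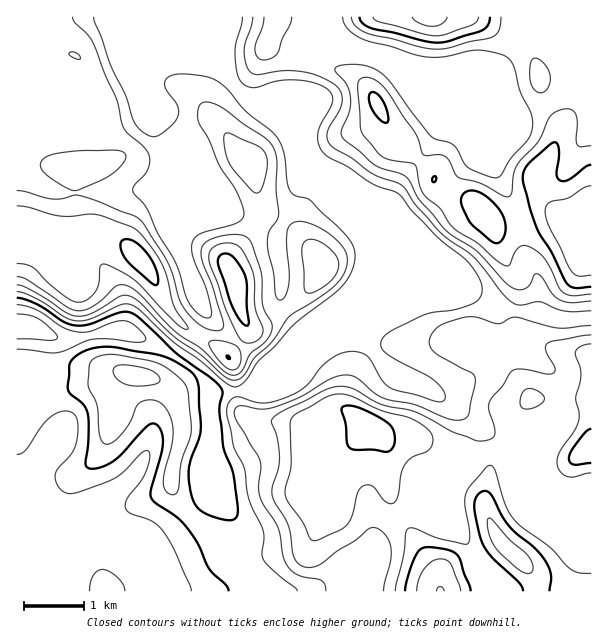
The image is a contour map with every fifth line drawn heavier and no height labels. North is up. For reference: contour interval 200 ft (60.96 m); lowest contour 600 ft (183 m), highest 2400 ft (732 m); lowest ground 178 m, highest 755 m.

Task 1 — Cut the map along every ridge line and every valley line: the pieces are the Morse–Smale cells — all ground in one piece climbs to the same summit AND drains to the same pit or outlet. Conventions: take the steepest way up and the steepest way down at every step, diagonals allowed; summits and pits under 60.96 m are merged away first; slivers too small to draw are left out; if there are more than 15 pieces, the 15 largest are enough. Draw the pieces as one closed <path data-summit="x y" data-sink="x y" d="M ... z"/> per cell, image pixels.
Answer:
<path data-summit="236 284" data-sink="17 332" d="M231 16l-214 0-1 152 4 6 16 10 26 9 69-3 25 2 6-16 1 31 41 102 18 21 36 30 6 7 18-16 19-22-18-24-3-9 2-27-4-14 0-21-20-11-39-17-50-48 14-7 5-8 0-5-22-22-12-30 4-14 12-6 37 0 8 1 12 7 1-33 4-12z"/><path data-summit="365 426" data-sink="17 332" d="M359 340l-21 2-71 28-6 3-15 18-31 1-10-8 3 48-4 14 0 61-10 9 3 6 36 24 22 8 47-6 8-5 7-11 1 14 21 24 32-12 3-7 2-11 4-9 7-7 18-12 21-8 19-19 17-20 13-27 0-15-43-32-33-15-20-17-11-17z"/><path data-summit="566 221" data-sink="17 332" d="M530 31l-11 1-2 3-11 21-12 18-18-6-21 0-20 5-13 0-26-7 16 23 20 20 38 17 5 5 5 12 10 12 4 15 17 28 9 23 4 34 14 26 0 28 4 4 18 6 27 0 5-2 0-281-50 0z"/><path data-summit="140 260" data-sink="17 332" d="M17 169l-1 163 29 0 14 6 18 0 31-7 18 1 27 11 30 19 16-23 9-22-12-23-6-21-27-66 0-30-7 15-25-2-69 3-26-9-16-10z"/><path data-summit="135 375" data-sink="17 543" d="M50 366l-4 0 0 8-4 10-26 21 1 11 10 0 27 21-5 15-12 16-12 26-9 10 0 38 41 14 6 0 23-22 4-2 51 21 8-1 44-33-12-15-9-16 0-18 10-35-1-22-6-18-11-11-12-6-24-4-12-4z"/><path data-summit="482 207" data-sink="17 332" d="M434 109l-2 1 8 10-1 9-12 21-21 24-10 17-26 64-15 27-20 22-36 27-36 39 147-62 13-4 29-3 19-9 36 16 34 4-3-3 0-28-14-26-4-34-8-20-18-31-4-15-10-12-5-12-5-5z"/><path data-summit="377 104" data-sink="17 332" d="M321 16l-2 26-9 14-6 25 0 9 10 24-4 14 0 21 26 63 18 18 8 16 1 20 7-11 26-64 10-17 27-33 6-12 1-9-50-59-48-17-12-12z"/><path data-summit="591 449" data-sink="17 332" d="M485 298l-3 1 20 19 9 17 0 6-9 13-13 13-15 7-19 16-9 4-8 1 38 26 16 15 17 9 2 5 40 40 18 6 22-4 1-174-32 1-24-7-15 0-14-4z"/><path data-summit="518 558" data-sink="17 332" d="M476 421l-2 1 2 4-1 12-13 27-16 18 0 15 4 23 22 30 14 28 1 12 104 1 1-100-8 0-15 4-18-6-40-40-2-5-17-9z"/><path data-summit="248 162" data-sink="17 332" d="M207 66l-37 0-11 6-3 5-2 9 12 30 22 22 0 5-4 7-15 8 50 48 59 28 18-36 4-13 6-3 1-3-23-47-11-11-13-9-35-39z"/><path data-summit="431 17" data-sink="17 332" d="M591 16l-269 1 8 15 12 12 39 12 21 12 20 5 13 0 20-5 21 0 18 6 25-42 11-1 12 5 49 0z"/><path data-summit="440 591" data-sink="17 332" d="M474 294l-6 0-22 8-14 0-22 6-131 54-19 10 3 1 75-31 21-2 9 2 11 17 25 20 13 5 18 10 11 0 28-20 15-7 13-13 9-13 0-6-12-21-13-13z"/><path data-summit="431 17" data-sink="17 332" d="M320 16l-87 0-1 13-4 12 0 34 22 27 34 30 11 20 9 24 4 5 12 5 15 25 1-2-26-60 0-21 4-14-10-24 4-30 11-18z"/><path data-summit="365 426" data-sink="17 543" d="M194 518l-18 16-30 19-5 0-12-6-3 1 28 24 7 20 147 0 7-3 22-19-19-24-3-12-5 9-8 5-47 6-22-8z"/><path data-summit="440 591" data-sink="17 332" d="M446 482l-20 22-21 8-18 12-7 7-9 27-20 8-6 0-8 4 6 11 2 11 142-1-1-12-14-28-22-30z"/>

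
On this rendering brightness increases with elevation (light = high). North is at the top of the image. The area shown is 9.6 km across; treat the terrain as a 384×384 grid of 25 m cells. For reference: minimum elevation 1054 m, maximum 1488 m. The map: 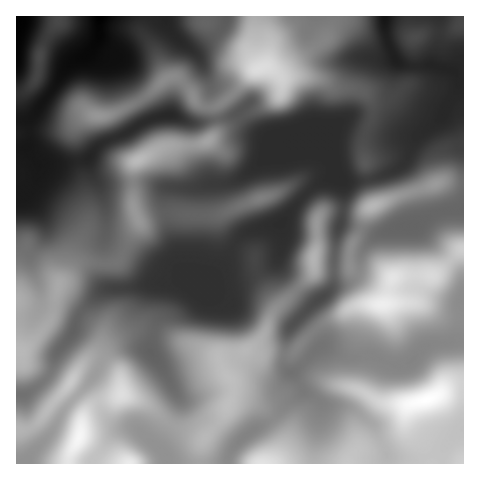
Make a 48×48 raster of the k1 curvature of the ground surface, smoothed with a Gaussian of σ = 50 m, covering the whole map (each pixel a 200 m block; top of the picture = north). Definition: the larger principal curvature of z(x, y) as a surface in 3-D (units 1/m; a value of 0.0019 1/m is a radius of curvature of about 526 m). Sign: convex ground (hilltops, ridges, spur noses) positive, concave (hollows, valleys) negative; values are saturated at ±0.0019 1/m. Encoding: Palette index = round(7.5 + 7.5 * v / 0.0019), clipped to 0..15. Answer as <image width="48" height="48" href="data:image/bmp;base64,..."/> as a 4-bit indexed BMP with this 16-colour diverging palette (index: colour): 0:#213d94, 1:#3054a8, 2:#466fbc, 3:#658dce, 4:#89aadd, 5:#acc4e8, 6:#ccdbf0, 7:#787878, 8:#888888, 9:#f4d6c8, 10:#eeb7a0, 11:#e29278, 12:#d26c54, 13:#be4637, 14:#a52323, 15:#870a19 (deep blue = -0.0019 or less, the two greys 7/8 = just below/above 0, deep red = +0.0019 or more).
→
<image width="48" height="48" href="data:image/bmp;base64,Qk32BAAAAAAAAHYAAAAoAAAAMAAAADAAAAABAAQAAAAAAIAEAAATCwAAEwsAABAAAAAAAAAAlD0hAKhUMAC8b0YAzo1lAN2qiQDoxKwA8NvMAHh4eACIiIgAyNb0AKC37gB4kuIAVGzSADdGvgAjI6UAGQqHAIearZZ5rO2od4mYet26mIiZmYiHeIiIiZiIntiIq6iHeIqoeJq6mIiImZiIiIiHiJh3e/uYmYeHeJqpd4iKqYd3iZmIiYiHiLyYePyYd3d4iYirl3d4qod3eZiImod4d6vpeOyIh2eJqqmKuXeIipd3eZh3i4d4h5jeiM6IqHisqImpqpmZiZh3eYiJm6iIh3afyJ26u8zKhmeJqZmYiIh3d3rd3e3KmHeK/IiqvLqYd4iImYiHiHeJm9/bu83sqImHr7d4rJiId4mImYh4iImt/9qHh3i8qaqojfh3vZiIiIiJqYiZdomqmIh3d2acuqu5ifyIzZh3eJiJmIipeIiIiIiHh3eampuWeK6puod3eJiZiJiqmoiHiIh4iHiJiJu3eIu5mHd4mqq7zMqrrMh3iId4mYeIeInaiHi6iZiJvd3Lur7beNt2eId4qXd4iIetqHiaiJmJupiHdmn9Vo24iXd5uHeIiJd7yImamImYmYd3dlbvh4ne2neLqHiZiJh5yXmJqYmamXd3d2e+2YiL/9zLqqu5iJmJuoiImZiIiId3d3iq7Zd2ne7Lu7qnd5mJuqh3eId3iId3h4mZrtl3eYmrl3mph5iJuqhneZd3h3d3eImYef/KeoabqImrl5iKqqqaqpiId3d3eImXZp/qnZecy7u8p4eKiJq7u5d3d3eHd4qXeL/ojpnLq7u82YiZmIiIiqh3d3eIiJqYeK/4j5m5iIiJvJqYmYh3iqmZd4d4iJmYd375n8iIeHdovauXiZmHiau5d4d5l4iId233e/h3d3Z6upmXiImIia25mZmZl3d3eI73Z9uHd3eJmHh3iImYicyZmqqry4eIeJ37iO6od3iIiHd4iImYiep4mqqqzv2piJv/yt/9l3eIiHd4iImIivl4iIeIis//yIm7l6z//rmIiIiIiImHaepmeHd3h4mt/piIdoqJz//bqYh3d5mHedl2eYh4iHiIjNmHd4qHd5vOyoh3d5iJm+qJmodoqYeIeJmIiKuYd2mauoiHeJd63//KqYdoy5h4d4iIiKuqmHmYl4eIiaiKzL/rqrusy5iHd4iHiLqIiIiYh4eJmrh4l2re7//8iId3d3iHiKqHd3iJmJmau7qYiHiquojfuHZ3eHd3iJqHd3eIiIeJm6zduHiIiHacq6h3iId4d4uYeIiHeIh4m5z//6d3Z6u7h63KqYd4h2qoiIiHeJh4m8yor/+YZ9/f6HfP64Z5h3uYiIeHiLuIisuGZ6/6ivx333N8+4aKu7uYmYiIiK+5ibqHd3j/vOqXe+mr3Lu8q7qpmqmIh3z5iJl3d2Wd7biah87Lu97cqZiImamYiGn4d4iHd2acvKd6u8y7qZh3d3iIZ5h4d3n5d3eIh2e7iJd5uqmaiImIdneIeKh4iIn7d4iIh3m6d3eJm7iKiHq7l3ioiaiIh4jNmIiHiIuoh4mpitiKmGebuoqomrqYmHecupmImaqHiZuod9qamXeJqpuYmpqpqnd7upmIiJmIiaqZhsuZd4iImaqHiYiHig=="/>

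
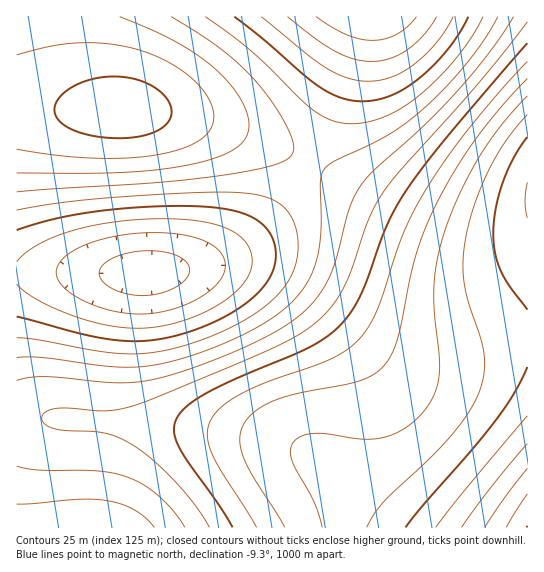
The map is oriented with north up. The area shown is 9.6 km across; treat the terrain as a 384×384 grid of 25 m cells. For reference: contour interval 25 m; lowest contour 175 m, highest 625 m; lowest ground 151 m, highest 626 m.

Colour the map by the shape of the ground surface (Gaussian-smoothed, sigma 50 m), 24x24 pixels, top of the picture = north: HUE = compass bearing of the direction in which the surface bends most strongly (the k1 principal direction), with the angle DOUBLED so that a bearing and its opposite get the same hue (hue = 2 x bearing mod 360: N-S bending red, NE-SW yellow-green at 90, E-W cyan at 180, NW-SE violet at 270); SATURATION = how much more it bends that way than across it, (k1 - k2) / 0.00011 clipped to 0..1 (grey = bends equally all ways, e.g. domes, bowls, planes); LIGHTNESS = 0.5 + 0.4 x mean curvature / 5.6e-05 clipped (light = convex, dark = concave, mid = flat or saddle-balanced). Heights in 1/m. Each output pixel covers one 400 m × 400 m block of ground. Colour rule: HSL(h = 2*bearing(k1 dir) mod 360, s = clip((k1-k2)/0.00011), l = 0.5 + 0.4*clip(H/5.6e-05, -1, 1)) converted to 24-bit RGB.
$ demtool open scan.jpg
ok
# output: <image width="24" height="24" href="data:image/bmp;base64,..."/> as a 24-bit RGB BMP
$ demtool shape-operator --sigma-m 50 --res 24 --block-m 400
<image width="24" height="24" href="data:image/bmp;base64,Qk32BgAAAAAAADYAAAAoAAAAGAAAABgAAAABABgAAAAAAMAGAAATCwAAEwsAAAAAAAAAAAAAl4Q2f3EyamAvWFAvSUIwPTYxQjg3VE5FaWpSdYJbe51gf7Rob79nXb5tUb13RrqARKyJRZ6SS5CVVYKTXXaWYGmfa2WpeWm2qHNSj21UeWVWaFpXU1BgREdhRUxpVmV3ZYSHcZmHe6yGgr+Ef8aGb8KJXr6LTriNRqmQQpiSRYmOTYKLVH2MWnmQX3WZZHOjsnmAoHmKjHOVaGSVUVmZP0+ePlamTnKyaJGzfq23j761m8isl8qmhMKib7qdWrGaTaKWRI6PQ36ESH6BTn+BU4KFWYWLXYqUwp24rJW8jIS/b3PGVmfPPFfaPV/dWn7YdZnUjbDSocPQsdHNrczCmMC5grOva6enWJKYSnqFRnJ5SHZ1S3dvTXtuUIJwUot3yrvXs67bnJ/giJPocIPwVW/5VXL6cYzziqLsn7TmscLhwMzcvMbSpq/Cj5iyeYOhZHGPVGR7TWNuTWtmSm1cSHNWRnxURYVV1tftzNHxvsf2rLj8mKj/hZb/gpP/k6H/o678s7r1wMLvzMnpysDfvKbRrovBn3OuimCYbVd7WVVmU2FWS2dJRm9CQHg8O4I40uHsx9jwt8r0o7j5i6H/dYr/cYL/f4r/kpb3p6LwvK/qzrfl16zg15HZ0HXJxF20skudkEyCdVJqaFxXYGtPVXNFS3w8QoY1qNnFndbVi7/VdaTXWoXbPGDiN1HhUFnXbGbPj3jKsIXJzorJ1H+812mz11So0kScxjuQq0GCkU5yf1pheHNdaX5UWohITJI9cNFzasB+YbGKVqKaTH+TPl2HPVCDTFKEZVmGi2CRpF6KuVqAyk9+1EGB2TiD2DSE0DWDwD2Aq015mF1tinFmg4pjb5JWXptJYNMrWq4zUow3R282OlYzLUEwLDwvPUQ0UE06YlA9eE0+kkQ7qzQ7vC5Lyixb0i5qzzl3xkd/uFeAqmV7nW9vl4twi5tmd6RWa6kQXoQSTGISOEMPIigLICYNICUOIiYNJikOOzsTUEcaZ0whfUcnkjstpjM5uTlUwkZtwViBvGeLtXKLrXmEpYR8opp2mKdoYnUARk0AMTMAMjMAMDIBLTADKjADKDADKDADJy8EKC4FODsLVlEWblomg1s4l1ZKqllmtGyGuniYvH+duYKYtIOLsIyAr6B1aWICRT0AMywAMy0AMy8AMDECKjECJTIBITIBHzECHS8EITYHNFASSmgkYHk8eIVYjoFznoCRsYOjvIWpwYamwYWbv4OJvY5+g10Yb0kSWzwORzMMNSsLKSgKISkKGisIFzIIFj8JFk4LFV8QGHAaJYIvN49LTZdqZpmLfYiaoIOpuYOyxIOuyYWmy4aay4iKmUg0kT4uhzwseUEta0sxX1s0Rl8wLmgnH3IlGXwqFYYyFJA+F5tNHadfJ692N7KPS7CpYo6ofHOprHu2xH+4zoWy04uq1pOhtUt9t0d8s0l9qVJ/mmCAiW+IY5KCS6SCN7OBJ72CHMSEFMmIEcyPE8+ZGc2mJci2NLa/RIi1WmGxk262v3nDz4W+15K53KG1v2jLxG3QwnXRuoDQrIvMmZPJjqfLfbvSaM7aU+HiPengKO/eGPTdDfPfEOjeGdHZJKjILnq6P1S4dVy5qnLCzoXM2JrH4K/HroLmuZHrwaHvxrHxyr/zy8r0yND0uc70ps70kM/0d9P1Xdr2QuD4KuD4F9f0ErvlGZPNHme7LEq4Uke/kGnCvIbM16HU4rzWm4forZvtva/yy8P219P41NT31Nj309v4wtT3q8z1k8fyecXwW8XvO8HuH7brFpvXF3i9F1SpIkKnO0Gycl24pYC+yp3L2rnOe3nTjovZoJ3fsK/lv8DqztDt0NTuxMzstsTqpb3mkrfifbTeYrHbQajYJ5nQIX62HGCdF0OJIDuGOUaRWlWbjneispKoyKeqb4K5f5HAj57GnqvNrbjTu8PYvsXbtr7aq7XXn67TkajOgqTJap7FSpDBNn2wK2WYIUyBGDVsHzJpNkRzVFl6fHODno2BvKiPZ5ShcqOof66vjLa2mry7qMHArr7CqbTBoqrAmqK9kJu5hpa0cYyuVHinQmSUM09/JTtoGShTHSlPND5YT1lgb3Vgm5xhu7htW45tW5xtYKdxa614ebKBh7WJkrKTl6ydmaemlZukj5GiiImednmYXWKOSU59NzxpJytUGRw+HB85MTZBR1BCZnFFi5pDscVEVolEUZZAUKJAU65CXLdIb7dXfbFmg6dyh559i5WEj46HjYGIiHGJclx9XEhtRjZaMCZEHRcuHBknMSosRkkwYW0ugJgpoMsh"/>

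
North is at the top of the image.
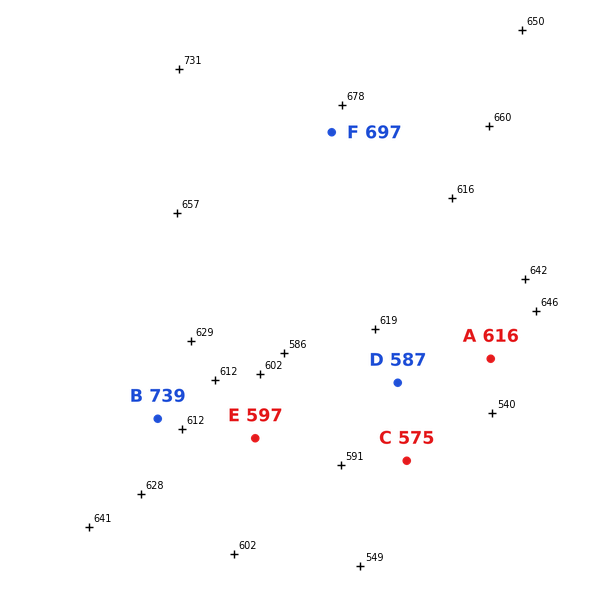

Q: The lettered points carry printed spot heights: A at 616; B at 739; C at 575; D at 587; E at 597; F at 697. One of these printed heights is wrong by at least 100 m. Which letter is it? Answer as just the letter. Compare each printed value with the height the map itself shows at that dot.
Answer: B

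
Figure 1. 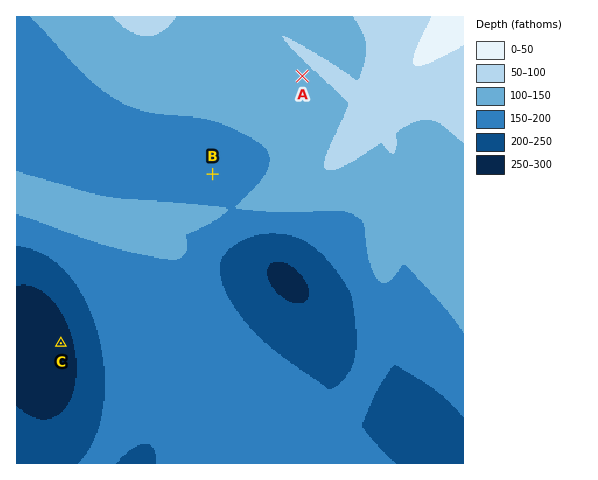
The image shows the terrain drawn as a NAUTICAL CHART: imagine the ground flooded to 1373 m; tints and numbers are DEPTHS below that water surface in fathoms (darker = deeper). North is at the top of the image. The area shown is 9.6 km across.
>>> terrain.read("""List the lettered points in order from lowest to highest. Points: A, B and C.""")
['C', 'B', 'A']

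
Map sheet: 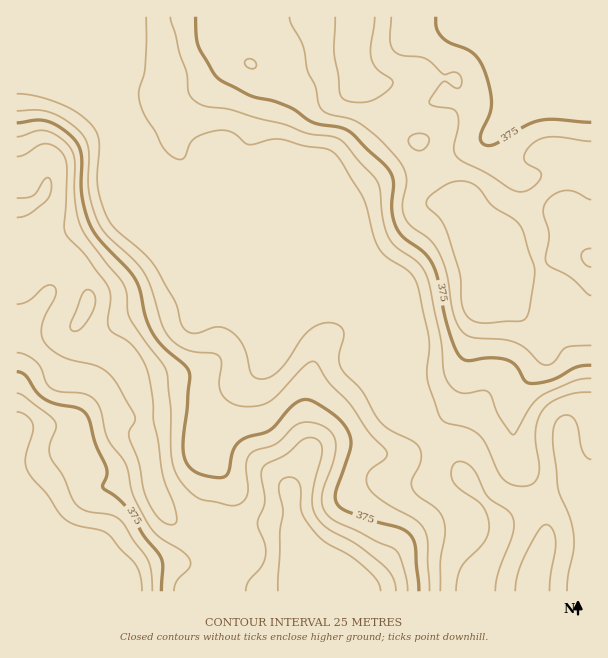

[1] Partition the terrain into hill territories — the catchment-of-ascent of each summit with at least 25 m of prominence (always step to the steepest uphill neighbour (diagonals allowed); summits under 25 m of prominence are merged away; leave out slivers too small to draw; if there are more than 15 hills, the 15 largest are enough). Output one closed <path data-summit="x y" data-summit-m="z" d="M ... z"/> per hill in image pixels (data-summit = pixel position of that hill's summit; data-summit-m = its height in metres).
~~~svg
<path data-summit="591 258" data-summit-m="452" d="M591 16l-114 0-23 22-4 9-5 21 0 30-28 8-22 10-36 38-12 9-18 9-7 11-29 31 1-5-6-12 0-9-20-51 2-18 12-39 0-21-8-12-12-11-2-20-175 1 0 45 15 39 10 10 6 12 4 21 2 5 36 33 22 17 41 41 66 28 15 15 9 5 48 19 11 11 3 6 39 93 42 44 12 21 26 25 9 15 30-18 38-14 7 0 13 16 3 7z"/><path data-summit="87 303" data-summit-m="454" d="M84 16l-68 1 1 575 85 0 9-3 18-15 17-8 22-4 32 2 18-8 2-2 0-20-10-22 0-12 6-23-5-27 3-9 20-22 8-30 20-23 6-10-4-18-14-17-9-16-30-74-40-39-28-23-23-25-4-21-6-12-10-10-15-39z"/><path data-summit="326 591" data-summit-m="474" d="M212 230l-1 3 30 72 9 16 12 14 6 16 0 5-6 10-20 23-8 30-20 22-3 9 5 27-6 23 0 12 10 22 0 20-10 6-10 4-32-2-22 4-17 8-13 12-12 6 488-1 0-76-3-9-13-16-13 2-21 7-20 9-21 14-9-15-26-25-12-21-42-44-42-99-11-11-57-24-15-15-62-26z"/><path data-summit="357 17" data-summit-m="442" d="M476 16l-216 1 0 16 14 14 8 12 0 21-12 39-2 18 16 42 4 18 6 15 28-29 7-11 10-4 20-14 36-38 22-10 28-8 0-30 5-21 4-9 11-12 6-2z"/>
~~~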